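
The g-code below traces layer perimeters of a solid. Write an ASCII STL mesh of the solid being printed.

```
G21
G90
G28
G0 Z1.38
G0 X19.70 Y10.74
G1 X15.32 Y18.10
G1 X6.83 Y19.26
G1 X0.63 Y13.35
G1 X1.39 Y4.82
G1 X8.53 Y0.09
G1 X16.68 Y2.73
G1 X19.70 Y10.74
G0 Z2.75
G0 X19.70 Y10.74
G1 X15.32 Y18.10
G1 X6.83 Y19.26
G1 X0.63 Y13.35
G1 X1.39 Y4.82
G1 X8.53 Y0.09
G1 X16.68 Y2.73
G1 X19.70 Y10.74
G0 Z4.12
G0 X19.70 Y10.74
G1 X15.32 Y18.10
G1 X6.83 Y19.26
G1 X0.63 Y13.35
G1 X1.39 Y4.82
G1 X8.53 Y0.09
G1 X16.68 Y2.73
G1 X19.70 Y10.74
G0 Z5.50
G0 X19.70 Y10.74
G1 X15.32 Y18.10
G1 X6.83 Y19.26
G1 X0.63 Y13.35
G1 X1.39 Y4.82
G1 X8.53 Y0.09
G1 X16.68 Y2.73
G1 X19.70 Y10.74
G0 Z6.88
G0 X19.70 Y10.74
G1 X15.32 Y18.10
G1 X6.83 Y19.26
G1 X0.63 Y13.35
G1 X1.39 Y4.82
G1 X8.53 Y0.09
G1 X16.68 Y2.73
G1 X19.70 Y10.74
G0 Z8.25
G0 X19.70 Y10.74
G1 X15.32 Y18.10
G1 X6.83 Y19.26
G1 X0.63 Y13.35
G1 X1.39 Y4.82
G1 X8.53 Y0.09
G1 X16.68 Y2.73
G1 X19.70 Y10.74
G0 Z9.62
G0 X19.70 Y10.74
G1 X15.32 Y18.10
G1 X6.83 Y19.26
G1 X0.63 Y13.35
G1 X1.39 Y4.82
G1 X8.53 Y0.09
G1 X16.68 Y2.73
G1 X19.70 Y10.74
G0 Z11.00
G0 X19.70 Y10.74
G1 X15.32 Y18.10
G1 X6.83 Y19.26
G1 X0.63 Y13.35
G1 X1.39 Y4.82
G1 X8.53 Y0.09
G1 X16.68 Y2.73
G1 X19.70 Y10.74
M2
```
solid part
  facet normal 0.0000 0.0000 -1.0000
    outer loop
      vertex 6.83 19.26 0.00
      vertex 15.32 18.10 0.00
      vertex 19.70 10.74 0.00
    endloop
  endfacet
  facet normal 0.0000 0.0000 -1.0000
    outer loop
      vertex 0.63 13.35 0.00
      vertex 6.83 19.26 0.00
      vertex 19.70 10.74 0.00
    endloop
  endfacet
  facet normal 0.0000 0.0000 -1.0000
    outer loop
      vertex 1.39 4.82 0.00
      vertex 0.63 13.35 0.00
      vertex 19.70 10.74 0.00
    endloop
  endfacet
  facet normal 0.0000 0.0000 -1.0000
    outer loop
      vertex 8.53 0.09 0.00
      vertex 1.39 4.82 0.00
      vertex 19.70 10.74 0.00
    endloop
  endfacet
  facet normal 0.0000 0.0000 -1.0000
    outer loop
      vertex 16.68 2.73 0.00
      vertex 8.53 0.09 0.00
      vertex 19.70 10.74 0.00
    endloop
  endfacet
  facet normal 0.0000 0.0000 1.0000
    outer loop
      vertex 19.70 10.74 11.00
      vertex 15.32 18.10 11.00
      vertex 6.83 19.26 11.00
    endloop
  endfacet
  facet normal 0.0000 0.0000 1.0000
    outer loop
      vertex 19.70 10.74 11.00
      vertex 6.83 19.26 11.00
      vertex 0.63 13.35 11.00
    endloop
  endfacet
  facet normal 0.0000 0.0000 1.0000
    outer loop
      vertex 19.70 10.74 11.00
      vertex 0.63 13.35 11.00
      vertex 1.39 4.82 11.00
    endloop
  endfacet
  facet normal 0.0000 0.0000 1.0000
    outer loop
      vertex 19.70 10.74 11.00
      vertex 1.39 4.82 11.00
      vertex 8.53 0.09 11.00
    endloop
  endfacet
  facet normal 0.0000 0.0000 1.0000
    outer loop
      vertex 19.70 10.74 11.00
      vertex 8.53 0.09 11.00
      vertex 16.68 2.73 11.00
    endloop
  endfacet
  facet normal 0.8593 0.5114 0.0000
    outer loop
      vertex 19.70 10.74 0.00
      vertex 15.32 18.10 0.00
      vertex 15.32 18.10 11.00
    endloop
  endfacet
  facet normal 0.8593 0.5114 0.0000
    outer loop
      vertex 19.70 10.74 0.00
      vertex 15.32 18.10 11.00
      vertex 19.70 10.74 11.00
    endloop
  endfacet
  facet normal 0.1354 0.9908 0.0000
    outer loop
      vertex 15.32 18.10 0.00
      vertex 6.83 19.26 0.00
      vertex 6.83 19.26 11.00
    endloop
  endfacet
  facet normal 0.1354 0.9908 0.0000
    outer loop
      vertex 15.32 18.10 0.00
      vertex 6.83 19.26 11.00
      vertex 15.32 18.10 11.00
    endloop
  endfacet
  facet normal -0.6900 0.7238 0.0000
    outer loop
      vertex 6.83 19.26 0.00
      vertex 0.63 13.35 0.00
      vertex 0.63 13.35 11.00
    endloop
  endfacet
  facet normal -0.6900 0.7238 0.0000
    outer loop
      vertex 6.83 19.26 0.00
      vertex 0.63 13.35 11.00
      vertex 6.83 19.26 11.00
    endloop
  endfacet
  facet normal -0.9961 -0.0887 0.0000
    outer loop
      vertex 0.63 13.35 0.00
      vertex 1.39 4.82 0.00
      vertex 1.39 4.82 11.00
    endloop
  endfacet
  facet normal -0.9961 -0.0887 0.0000
    outer loop
      vertex 0.63 13.35 0.00
      vertex 1.39 4.82 11.00
      vertex 0.63 13.35 11.00
    endloop
  endfacet
  facet normal -0.5523 -0.8337 0.0000
    outer loop
      vertex 1.39 4.82 0.00
      vertex 8.53 0.09 0.00
      vertex 8.53 0.09 11.00
    endloop
  endfacet
  facet normal -0.5523 -0.8337 0.0000
    outer loop
      vertex 1.39 4.82 0.00
      vertex 8.53 0.09 11.00
      vertex 1.39 4.82 11.00
    endloop
  endfacet
  facet normal 0.3082 -0.9513 0.0000
    outer loop
      vertex 8.53 0.09 0.00
      vertex 16.68 2.73 0.00
      vertex 16.68 2.73 11.00
    endloop
  endfacet
  facet normal 0.3082 -0.9513 0.0000
    outer loop
      vertex 8.53 0.09 0.00
      vertex 16.68 2.73 11.00
      vertex 8.53 0.09 11.00
    endloop
  endfacet
  facet normal 0.9357 -0.3528 0.0000
    outer loop
      vertex 16.68 2.73 0.00
      vertex 19.70 10.74 0.00
      vertex 19.70 10.74 11.00
    endloop
  endfacet
  facet normal 0.9357 -0.3528 0.0000
    outer loop
      vertex 16.68 2.73 0.00
      vertex 19.70 10.74 11.00
      vertex 16.68 2.73 11.00
    endloop
  endfacet
endsolid part

The G0 Z moves step by Δz≈1.38 mm. Every layer's G1 loop is the same polygon, so the solid is a straight extrusion of it from z=0 to z≈11. Closing with flat bottom and top caps and triangulating gives 24 facets — a regular 7-sided prism (a cylinder approximated with 7 flat sides), circumscribed radius ≈ 9.87 mm, height ≈ 11 mm.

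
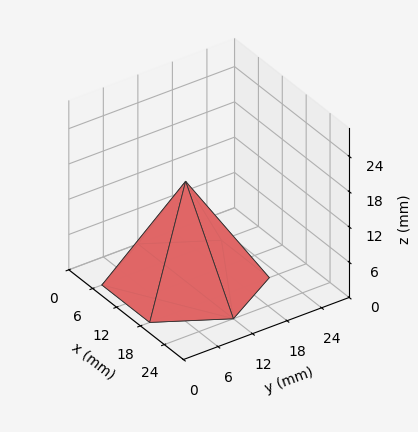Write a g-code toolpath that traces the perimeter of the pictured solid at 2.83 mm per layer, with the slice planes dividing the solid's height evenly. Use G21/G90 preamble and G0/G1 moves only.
Reading the render: the shape is a regular 6-sided pyramid, base circumscribed radius ≈ 12 mm, apex at z ≈ 17 mm (dimensions read to the nearest mm from the axis ticks). For the g-code, the solid's height is divided into equal slices at the stated Δz and each level perimeter traced with G1 moves after a G0 lift.

; perimeter-only toolpath
G21 ; units = mm
G90 ; absolute positioning
G28 ; home
; layer 1
G0 Z2.83
G0 X22.00 Y12.00
G1 X17.00 Y20.66
G1 X7.00 Y20.66
G1 X2.00 Y12.00
G1 X7.00 Y3.34
G1 X17.00 Y3.34
G1 X22.00 Y12.00
; layer 2
G0 Z5.67
G0 X20.00 Y12.00
G1 X16.00 Y18.93
G1 X8.00 Y18.93
G1 X4.00 Y12.00
G1 X8.00 Y5.07
G1 X16.00 Y5.07
G1 X20.00 Y12.00
; layer 3
G0 Z8.50
G0 X18.00 Y12.00
G1 X15.00 Y17.20
G1 X9.00 Y17.20
G1 X6.00 Y12.00
G1 X9.00 Y6.80
G1 X15.00 Y6.80
G1 X18.00 Y12.00
; layer 4
G0 Z11.33
G0 X16.00 Y12.00
G1 X14.00 Y15.46
G1 X10.00 Y15.46
G1 X8.00 Y12.00
G1 X10.00 Y8.54
G1 X14.00 Y8.54
G1 X16.00 Y12.00
; layer 5
G0 Z14.17
G0 X14.00 Y12.00
G1 X13.00 Y13.73
G1 X11.00 Y13.73
G1 X10.00 Y12.00
G1 X11.00 Y10.27
G1 X13.00 Y10.27
G1 X14.00 Y12.00
M2 ; end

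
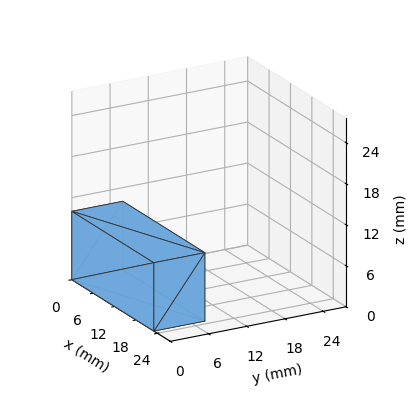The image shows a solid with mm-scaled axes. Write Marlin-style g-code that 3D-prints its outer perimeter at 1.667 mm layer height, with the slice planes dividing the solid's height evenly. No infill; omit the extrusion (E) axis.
Reading the render: the shape is a rectangular box, roughly 23 × 8 mm footprint and 10 mm tall (dimensions read to the nearest mm from the axis ticks). For the g-code, the solid's height is divided into equal slices at the stated Δz and each level perimeter traced with G1 moves after a G0 lift.

; perimeter-only toolpath
G21 ; units = mm
G90 ; absolute positioning
G28 ; home
; layer 1
G0 Z1.667
G0 X0.000 Y0.000
G1 X23.000 Y0.000
G1 X23.000 Y8.000
G1 X0.000 Y8.000
G1 X0.000 Y0.000
; layer 2
G0 Z3.333
G0 X0.000 Y0.000
G1 X23.000 Y0.000
G1 X23.000 Y8.000
G1 X0.000 Y8.000
G1 X0.000 Y0.000
; layer 3
G0 Z5.000
G0 X0.000 Y0.000
G1 X23.000 Y0.000
G1 X23.000 Y8.000
G1 X0.000 Y8.000
G1 X0.000 Y0.000
; layer 4
G0 Z6.667
G0 X0.000 Y0.000
G1 X23.000 Y0.000
G1 X23.000 Y8.000
G1 X0.000 Y8.000
G1 X0.000 Y0.000
; layer 5
G0 Z8.333
G0 X0.000 Y0.000
G1 X23.000 Y0.000
G1 X23.000 Y8.000
G1 X0.000 Y8.000
G1 X0.000 Y0.000
; layer 6
G0 Z10.000
G0 X0.000 Y0.000
G1 X23.000 Y0.000
G1 X23.000 Y8.000
G1 X0.000 Y8.000
G1 X0.000 Y0.000
M2 ; end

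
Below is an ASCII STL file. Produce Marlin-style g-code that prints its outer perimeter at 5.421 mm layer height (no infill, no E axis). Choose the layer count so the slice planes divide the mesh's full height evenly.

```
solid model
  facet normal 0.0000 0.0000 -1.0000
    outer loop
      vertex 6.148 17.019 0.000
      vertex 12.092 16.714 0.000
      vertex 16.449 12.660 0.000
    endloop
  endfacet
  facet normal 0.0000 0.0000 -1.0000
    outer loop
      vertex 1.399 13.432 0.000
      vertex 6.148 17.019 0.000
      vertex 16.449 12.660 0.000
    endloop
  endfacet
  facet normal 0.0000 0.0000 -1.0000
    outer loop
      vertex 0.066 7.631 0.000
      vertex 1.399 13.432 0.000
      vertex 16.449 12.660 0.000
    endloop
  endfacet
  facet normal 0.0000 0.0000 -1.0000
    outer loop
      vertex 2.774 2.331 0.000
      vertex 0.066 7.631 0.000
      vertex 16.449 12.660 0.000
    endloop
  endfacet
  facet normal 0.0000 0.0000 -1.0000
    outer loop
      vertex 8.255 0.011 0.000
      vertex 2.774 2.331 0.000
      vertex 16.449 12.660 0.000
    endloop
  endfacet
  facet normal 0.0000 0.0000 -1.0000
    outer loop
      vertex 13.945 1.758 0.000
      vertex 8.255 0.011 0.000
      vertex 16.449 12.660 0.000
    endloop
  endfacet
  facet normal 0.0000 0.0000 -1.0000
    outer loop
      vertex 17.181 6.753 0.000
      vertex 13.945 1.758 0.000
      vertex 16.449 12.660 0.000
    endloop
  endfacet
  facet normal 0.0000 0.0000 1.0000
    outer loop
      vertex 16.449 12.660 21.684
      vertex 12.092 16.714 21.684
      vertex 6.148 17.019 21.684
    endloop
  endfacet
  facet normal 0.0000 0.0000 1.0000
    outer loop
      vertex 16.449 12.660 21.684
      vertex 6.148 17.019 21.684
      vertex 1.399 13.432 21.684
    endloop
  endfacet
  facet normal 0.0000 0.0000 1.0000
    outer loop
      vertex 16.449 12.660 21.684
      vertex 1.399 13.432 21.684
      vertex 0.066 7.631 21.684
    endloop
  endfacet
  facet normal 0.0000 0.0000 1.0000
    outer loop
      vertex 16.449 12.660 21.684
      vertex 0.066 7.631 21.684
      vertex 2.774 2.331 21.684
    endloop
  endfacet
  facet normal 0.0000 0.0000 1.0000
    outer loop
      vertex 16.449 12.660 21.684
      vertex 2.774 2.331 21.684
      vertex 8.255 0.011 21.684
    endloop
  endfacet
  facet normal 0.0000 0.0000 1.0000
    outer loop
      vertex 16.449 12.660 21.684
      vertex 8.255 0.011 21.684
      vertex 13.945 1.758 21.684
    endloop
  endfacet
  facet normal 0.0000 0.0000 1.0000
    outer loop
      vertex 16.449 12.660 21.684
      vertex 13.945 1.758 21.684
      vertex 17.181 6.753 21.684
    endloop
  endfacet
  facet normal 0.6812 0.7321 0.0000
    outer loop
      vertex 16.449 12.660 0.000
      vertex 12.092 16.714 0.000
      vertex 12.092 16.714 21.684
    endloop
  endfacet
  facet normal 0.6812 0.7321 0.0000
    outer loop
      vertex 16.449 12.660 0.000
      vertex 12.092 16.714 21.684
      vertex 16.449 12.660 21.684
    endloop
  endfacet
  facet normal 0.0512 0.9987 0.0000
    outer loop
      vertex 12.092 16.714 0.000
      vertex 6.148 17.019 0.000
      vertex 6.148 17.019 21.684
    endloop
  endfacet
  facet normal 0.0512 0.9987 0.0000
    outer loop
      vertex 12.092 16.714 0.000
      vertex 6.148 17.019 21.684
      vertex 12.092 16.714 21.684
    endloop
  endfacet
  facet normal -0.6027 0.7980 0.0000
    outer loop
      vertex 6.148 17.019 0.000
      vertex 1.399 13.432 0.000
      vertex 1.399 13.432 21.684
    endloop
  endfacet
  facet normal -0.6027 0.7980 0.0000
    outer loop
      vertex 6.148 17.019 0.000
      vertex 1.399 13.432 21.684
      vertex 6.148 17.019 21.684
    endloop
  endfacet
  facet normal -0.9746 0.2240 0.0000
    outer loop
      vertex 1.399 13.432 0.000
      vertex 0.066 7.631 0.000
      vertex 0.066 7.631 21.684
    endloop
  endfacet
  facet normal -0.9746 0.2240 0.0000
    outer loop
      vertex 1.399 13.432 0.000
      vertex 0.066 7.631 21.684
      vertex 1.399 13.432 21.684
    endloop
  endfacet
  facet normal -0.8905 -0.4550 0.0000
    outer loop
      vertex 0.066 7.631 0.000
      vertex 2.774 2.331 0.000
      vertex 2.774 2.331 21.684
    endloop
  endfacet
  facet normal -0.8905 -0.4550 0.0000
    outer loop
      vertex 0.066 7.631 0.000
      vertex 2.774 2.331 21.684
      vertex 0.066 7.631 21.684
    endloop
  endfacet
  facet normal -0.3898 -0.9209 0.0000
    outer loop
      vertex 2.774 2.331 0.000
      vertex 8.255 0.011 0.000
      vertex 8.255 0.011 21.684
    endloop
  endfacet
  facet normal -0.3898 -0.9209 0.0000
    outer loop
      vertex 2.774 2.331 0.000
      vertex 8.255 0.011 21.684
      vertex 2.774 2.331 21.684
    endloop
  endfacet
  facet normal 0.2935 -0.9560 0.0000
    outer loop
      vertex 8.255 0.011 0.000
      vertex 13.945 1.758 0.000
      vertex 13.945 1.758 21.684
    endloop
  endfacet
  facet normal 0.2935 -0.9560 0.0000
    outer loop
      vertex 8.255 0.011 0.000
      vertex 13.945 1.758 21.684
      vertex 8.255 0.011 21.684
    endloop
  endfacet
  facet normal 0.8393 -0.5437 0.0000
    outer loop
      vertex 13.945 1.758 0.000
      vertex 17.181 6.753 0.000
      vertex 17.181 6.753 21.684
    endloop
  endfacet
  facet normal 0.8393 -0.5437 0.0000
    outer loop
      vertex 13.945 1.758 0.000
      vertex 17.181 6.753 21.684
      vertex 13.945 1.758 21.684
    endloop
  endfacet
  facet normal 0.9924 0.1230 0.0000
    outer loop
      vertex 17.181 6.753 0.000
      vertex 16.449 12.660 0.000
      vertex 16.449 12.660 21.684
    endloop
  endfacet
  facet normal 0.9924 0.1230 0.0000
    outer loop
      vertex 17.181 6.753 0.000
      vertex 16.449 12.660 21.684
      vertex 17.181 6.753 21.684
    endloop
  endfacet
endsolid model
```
; perimeter-only toolpath
G21 ; units = mm
G90 ; absolute positioning
G28 ; home
; layer 1
G0 Z5.421
G0 X16.449 Y12.660
G1 X12.092 Y16.714
G1 X6.148 Y17.019
G1 X1.399 Y13.432
G1 X0.066 Y7.631
G1 X2.774 Y2.331
G1 X8.255 Y0.011
G1 X13.945 Y1.758
G1 X17.181 Y6.753
G1 X16.449 Y12.660
; layer 2
G0 Z10.842
G0 X16.449 Y12.660
G1 X12.092 Y16.714
G1 X6.148 Y17.019
G1 X1.399 Y13.432
G1 X0.066 Y7.631
G1 X2.774 Y2.331
G1 X8.255 Y0.011
G1 X13.945 Y1.758
G1 X17.181 Y6.753
G1 X16.449 Y12.660
; layer 3
G0 Z16.263
G0 X16.449 Y12.660
G1 X12.092 Y16.714
G1 X6.148 Y17.019
G1 X1.399 Y13.432
G1 X0.066 Y7.631
G1 X2.774 Y2.331
G1 X8.255 Y0.011
G1 X13.945 Y1.758
G1 X17.181 Y6.753
G1 X16.449 Y12.660
; layer 4
G0 Z21.684
G0 X16.449 Y12.660
G1 X12.092 Y16.714
G1 X6.148 Y17.019
G1 X1.399 Y13.432
G1 X0.066 Y7.631
G1 X2.774 Y2.331
G1 X8.255 Y0.011
G1 X13.945 Y1.758
G1 X17.181 Y6.753
G1 X16.449 Y12.660
M2 ; end

The solid is a regular 9-sided prism (a cylinder approximated with 9 flat sides), circumscribed radius ≈ 8.7 mm, height ≈ 21.7 mm. Slicing at Δz = 5.421 mm — 4 equal slices spanning the solid's height, so layer i sits at z = i·h/4 — gives 4 non-empty perimeters. Each is a 9-segment closed polygon; G0 lifts to the layer z and rapids to the start vertex, then G1 traces the edges.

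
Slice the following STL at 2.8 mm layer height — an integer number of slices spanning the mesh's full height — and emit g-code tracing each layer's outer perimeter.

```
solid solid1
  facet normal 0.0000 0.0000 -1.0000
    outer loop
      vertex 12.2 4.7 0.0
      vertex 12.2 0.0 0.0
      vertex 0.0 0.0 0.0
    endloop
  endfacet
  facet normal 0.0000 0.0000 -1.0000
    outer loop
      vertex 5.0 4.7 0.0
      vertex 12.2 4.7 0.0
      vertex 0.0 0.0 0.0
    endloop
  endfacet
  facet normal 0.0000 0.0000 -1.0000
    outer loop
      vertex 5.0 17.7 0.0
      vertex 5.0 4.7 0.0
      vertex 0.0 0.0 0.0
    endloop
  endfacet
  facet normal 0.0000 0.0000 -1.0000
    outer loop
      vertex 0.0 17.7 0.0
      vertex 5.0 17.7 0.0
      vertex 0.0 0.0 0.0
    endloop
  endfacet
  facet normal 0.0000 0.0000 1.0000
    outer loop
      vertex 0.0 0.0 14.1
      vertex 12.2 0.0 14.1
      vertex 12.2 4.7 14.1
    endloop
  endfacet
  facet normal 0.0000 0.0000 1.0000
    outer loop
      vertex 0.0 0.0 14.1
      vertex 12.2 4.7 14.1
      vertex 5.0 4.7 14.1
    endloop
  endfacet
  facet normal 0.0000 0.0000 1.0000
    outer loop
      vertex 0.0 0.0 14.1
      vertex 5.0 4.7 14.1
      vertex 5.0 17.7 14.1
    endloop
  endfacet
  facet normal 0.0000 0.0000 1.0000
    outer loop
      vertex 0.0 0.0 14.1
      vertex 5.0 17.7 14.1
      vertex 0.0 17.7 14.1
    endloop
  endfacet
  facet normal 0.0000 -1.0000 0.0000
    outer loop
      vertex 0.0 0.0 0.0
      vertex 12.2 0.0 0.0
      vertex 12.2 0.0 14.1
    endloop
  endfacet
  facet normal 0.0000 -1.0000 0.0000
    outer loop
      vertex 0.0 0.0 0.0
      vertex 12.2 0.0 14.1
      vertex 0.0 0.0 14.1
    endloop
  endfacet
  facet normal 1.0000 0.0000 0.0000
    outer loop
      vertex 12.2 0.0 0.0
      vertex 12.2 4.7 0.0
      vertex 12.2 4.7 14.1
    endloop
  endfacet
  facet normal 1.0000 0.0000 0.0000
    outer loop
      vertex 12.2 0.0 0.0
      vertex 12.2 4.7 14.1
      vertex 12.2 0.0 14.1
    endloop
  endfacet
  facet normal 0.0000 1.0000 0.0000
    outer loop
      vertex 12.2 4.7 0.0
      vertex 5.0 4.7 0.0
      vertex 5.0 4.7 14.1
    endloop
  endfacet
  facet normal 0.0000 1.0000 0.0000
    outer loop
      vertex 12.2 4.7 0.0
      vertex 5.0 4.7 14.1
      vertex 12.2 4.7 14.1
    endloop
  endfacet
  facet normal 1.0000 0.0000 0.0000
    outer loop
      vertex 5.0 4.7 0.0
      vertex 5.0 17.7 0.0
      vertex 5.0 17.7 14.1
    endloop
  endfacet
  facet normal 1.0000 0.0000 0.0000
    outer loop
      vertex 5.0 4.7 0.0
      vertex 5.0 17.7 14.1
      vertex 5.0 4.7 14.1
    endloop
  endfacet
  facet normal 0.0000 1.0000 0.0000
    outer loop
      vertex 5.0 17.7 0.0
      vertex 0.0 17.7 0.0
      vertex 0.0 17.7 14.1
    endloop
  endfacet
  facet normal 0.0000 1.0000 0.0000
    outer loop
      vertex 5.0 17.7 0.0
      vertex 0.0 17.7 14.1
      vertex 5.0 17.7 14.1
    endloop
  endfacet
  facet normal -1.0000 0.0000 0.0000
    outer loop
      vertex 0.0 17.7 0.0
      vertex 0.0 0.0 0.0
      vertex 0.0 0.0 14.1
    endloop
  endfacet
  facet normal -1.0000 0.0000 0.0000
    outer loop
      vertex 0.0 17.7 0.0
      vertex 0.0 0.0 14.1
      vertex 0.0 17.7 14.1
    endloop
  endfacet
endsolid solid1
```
; perimeter-only toolpath
G21 ; units = mm
G90 ; absolute positioning
G28 ; home
; layer 1
G0 Z2.8
G0 X0.0 Y0.0
G1 X12.2 Y0.0
G1 X12.2 Y4.7
G1 X5.0 Y4.7
G1 X5.0 Y17.7
G1 X0.0 Y17.7
G1 X0.0 Y0.0
; layer 2
G0 Z5.6
G0 X0.0 Y0.0
G1 X12.2 Y0.0
G1 X12.2 Y4.7
G1 X5.0 Y4.7
G1 X5.0 Y17.7
G1 X0.0 Y17.7
G1 X0.0 Y0.0
; layer 3
G0 Z8.5
G0 X0.0 Y0.0
G1 X12.2 Y0.0
G1 X12.2 Y4.7
G1 X5.0 Y4.7
G1 X5.0 Y17.7
G1 X0.0 Y17.7
G1 X0.0 Y0.0
; layer 4
G0 Z11.3
G0 X0.0 Y0.0
G1 X12.2 Y0.0
G1 X12.2 Y4.7
G1 X5.0 Y4.7
G1 X5.0 Y17.7
G1 X0.0 Y17.7
G1 X0.0 Y0.0
; layer 5
G0 Z14.1
G0 X0.0 Y0.0
G1 X12.2 Y0.0
G1 X12.2 Y4.7
G1 X5.0 Y4.7
G1 X5.0 Y17.7
G1 X0.0 Y17.7
G1 X0.0 Y0.0
M2 ; end

The solid is an L-shaped prism: outer 12.2 × 17.7 mm, arm thicknesses ≈ 4.7 mm (horizontal) and 5 mm (vertical), extruded 14.1 mm in z. Slicing at Δz = 2.8 mm — 5 equal slices spanning the solid's height, so layer i sits at z = i·h/5 — gives 5 non-empty perimeters. Each is a 6-segment closed polygon; G0 lifts to the layer z and rapids to the start vertex, then G1 traces the edges.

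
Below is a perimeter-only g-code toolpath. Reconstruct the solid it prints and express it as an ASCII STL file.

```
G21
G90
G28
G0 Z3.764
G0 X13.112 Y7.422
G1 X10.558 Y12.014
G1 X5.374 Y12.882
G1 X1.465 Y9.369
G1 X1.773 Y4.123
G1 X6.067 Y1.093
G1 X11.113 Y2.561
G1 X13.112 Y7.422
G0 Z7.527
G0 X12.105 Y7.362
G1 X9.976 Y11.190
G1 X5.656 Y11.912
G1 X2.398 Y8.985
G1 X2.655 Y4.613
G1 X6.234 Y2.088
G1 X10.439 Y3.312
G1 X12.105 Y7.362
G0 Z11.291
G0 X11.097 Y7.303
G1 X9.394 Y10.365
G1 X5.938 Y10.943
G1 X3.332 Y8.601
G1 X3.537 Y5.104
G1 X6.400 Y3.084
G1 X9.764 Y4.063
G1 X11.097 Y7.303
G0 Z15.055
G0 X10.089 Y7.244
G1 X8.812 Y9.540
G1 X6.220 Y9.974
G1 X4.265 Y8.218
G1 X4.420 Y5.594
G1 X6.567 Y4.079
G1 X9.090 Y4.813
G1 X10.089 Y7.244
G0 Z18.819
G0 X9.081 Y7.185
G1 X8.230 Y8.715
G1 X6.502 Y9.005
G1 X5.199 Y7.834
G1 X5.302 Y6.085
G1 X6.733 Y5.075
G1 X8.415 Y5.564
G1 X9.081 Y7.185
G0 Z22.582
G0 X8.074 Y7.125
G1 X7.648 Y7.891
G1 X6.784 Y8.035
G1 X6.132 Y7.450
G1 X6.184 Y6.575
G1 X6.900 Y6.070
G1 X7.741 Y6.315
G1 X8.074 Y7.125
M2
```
solid part
  facet normal 0.0000 0.0000 -1.0000
    outer loop
      vertex 5.092 13.851 0.000
      vertex 11.140 12.839 0.000
      vertex 14.120 7.481 0.000
    endloop
  endfacet
  facet normal 0.0000 0.0000 -1.0000
    outer loop
      vertex 0.531 9.753 0.000
      vertex 5.092 13.851 0.000
      vertex 14.120 7.481 0.000
    endloop
  endfacet
  facet normal 0.0000 0.0000 -1.0000
    outer loop
      vertex 0.891 3.632 0.000
      vertex 0.531 9.753 0.000
      vertex 14.120 7.481 0.000
    endloop
  endfacet
  facet normal 0.0000 0.0000 -1.0000
    outer loop
      vertex 5.901 0.097 0.000
      vertex 0.891 3.632 0.000
      vertex 14.120 7.481 0.000
    endloop
  endfacet
  facet normal 0.0000 0.0000 -1.0000
    outer loop
      vertex 11.788 1.810 0.000
      vertex 5.901 0.097 0.000
      vertex 14.120 7.481 0.000
    endloop
  endfacet
  facet normal 0.8495 0.4725 0.2349
    outer loop
      vertex 14.120 7.481 0.000
      vertex 11.140 12.839 0.000
      vertex 7.066 7.066 26.346
    endloop
  endfacet
  facet normal 0.1604 0.9587 0.2349
    outer loop
      vertex 11.140 12.839 0.000
      vertex 5.092 13.851 0.000
      vertex 7.066 7.066 26.346
    endloop
  endfacet
  facet normal -0.6496 0.7230 0.2349
    outer loop
      vertex 5.092 13.851 0.000
      vertex 0.531 9.753 0.000
      vertex 7.066 7.066 26.346
    endloop
  endfacet
  facet normal -0.9703 -0.0571 0.2349
    outer loop
      vertex 0.531 9.753 0.000
      vertex 0.891 3.632 0.000
      vertex 7.066 7.066 26.346
    endloop
  endfacet
  facet normal -0.5604 -0.7942 0.2349
    outer loop
      vertex 0.891 3.632 0.000
      vertex 5.901 0.097 0.000
      vertex 7.066 7.066 26.346
    endloop
  endfacet
  facet normal 0.2716 -0.9333 0.2349
    outer loop
      vertex 5.901 0.097 0.000
      vertex 11.788 1.810 0.000
      vertex 7.066 7.066 26.346
    endloop
  endfacet
  facet normal 0.8990 -0.3697 0.2349
    outer loop
      vertex 11.788 1.810 0.000
      vertex 14.120 7.481 0.000
      vertex 7.066 7.066 26.346
    endloop
  endfacet
endsolid part

The G0 Z moves step by Δz≈3.764 mm. The G1 loops shrink linearly with z, so the solid tapers from its base footprint up to z≈26.3. Closing with a flat bottom cap and the tapered top and triangulating gives 12 facets — a regular 7-sided pyramid, base circumscribed radius ≈ 7.07 mm, apex at z ≈ 26.3 mm.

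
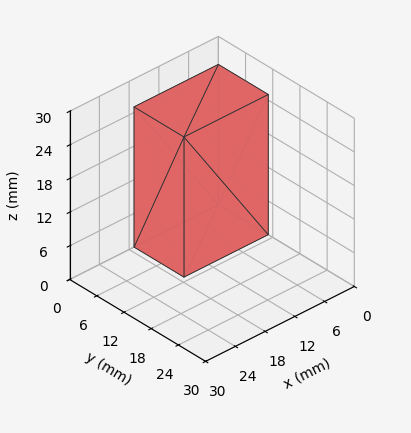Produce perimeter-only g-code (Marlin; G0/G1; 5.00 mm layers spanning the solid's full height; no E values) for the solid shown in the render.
Reading the render: the shape is a rectangular box, roughly 17 × 11 mm footprint and 25 mm tall (dimensions read to the nearest mm from the axis ticks). For the g-code, the solid's height is divided into equal slices at the stated Δz and each level perimeter traced with G1 moves after a G0 lift.

; perimeter-only toolpath
G21 ; units = mm
G90 ; absolute positioning
G28 ; home
; layer 1
G0 Z5.00
G0 X0.00 Y0.00
G1 X17.00 Y0.00
G1 X17.00 Y11.00
G1 X0.00 Y11.00
G1 X0.00 Y0.00
; layer 2
G0 Z10.00
G0 X0.00 Y0.00
G1 X17.00 Y0.00
G1 X17.00 Y11.00
G1 X0.00 Y11.00
G1 X0.00 Y0.00
; layer 3
G0 Z15.00
G0 X0.00 Y0.00
G1 X17.00 Y0.00
G1 X17.00 Y11.00
G1 X0.00 Y11.00
G1 X0.00 Y0.00
; layer 4
G0 Z20.00
G0 X0.00 Y0.00
G1 X17.00 Y0.00
G1 X17.00 Y11.00
G1 X0.00 Y11.00
G1 X0.00 Y0.00
; layer 5
G0 Z25.00
G0 X0.00 Y0.00
G1 X17.00 Y0.00
G1 X17.00 Y11.00
G1 X0.00 Y11.00
G1 X0.00 Y0.00
M2 ; end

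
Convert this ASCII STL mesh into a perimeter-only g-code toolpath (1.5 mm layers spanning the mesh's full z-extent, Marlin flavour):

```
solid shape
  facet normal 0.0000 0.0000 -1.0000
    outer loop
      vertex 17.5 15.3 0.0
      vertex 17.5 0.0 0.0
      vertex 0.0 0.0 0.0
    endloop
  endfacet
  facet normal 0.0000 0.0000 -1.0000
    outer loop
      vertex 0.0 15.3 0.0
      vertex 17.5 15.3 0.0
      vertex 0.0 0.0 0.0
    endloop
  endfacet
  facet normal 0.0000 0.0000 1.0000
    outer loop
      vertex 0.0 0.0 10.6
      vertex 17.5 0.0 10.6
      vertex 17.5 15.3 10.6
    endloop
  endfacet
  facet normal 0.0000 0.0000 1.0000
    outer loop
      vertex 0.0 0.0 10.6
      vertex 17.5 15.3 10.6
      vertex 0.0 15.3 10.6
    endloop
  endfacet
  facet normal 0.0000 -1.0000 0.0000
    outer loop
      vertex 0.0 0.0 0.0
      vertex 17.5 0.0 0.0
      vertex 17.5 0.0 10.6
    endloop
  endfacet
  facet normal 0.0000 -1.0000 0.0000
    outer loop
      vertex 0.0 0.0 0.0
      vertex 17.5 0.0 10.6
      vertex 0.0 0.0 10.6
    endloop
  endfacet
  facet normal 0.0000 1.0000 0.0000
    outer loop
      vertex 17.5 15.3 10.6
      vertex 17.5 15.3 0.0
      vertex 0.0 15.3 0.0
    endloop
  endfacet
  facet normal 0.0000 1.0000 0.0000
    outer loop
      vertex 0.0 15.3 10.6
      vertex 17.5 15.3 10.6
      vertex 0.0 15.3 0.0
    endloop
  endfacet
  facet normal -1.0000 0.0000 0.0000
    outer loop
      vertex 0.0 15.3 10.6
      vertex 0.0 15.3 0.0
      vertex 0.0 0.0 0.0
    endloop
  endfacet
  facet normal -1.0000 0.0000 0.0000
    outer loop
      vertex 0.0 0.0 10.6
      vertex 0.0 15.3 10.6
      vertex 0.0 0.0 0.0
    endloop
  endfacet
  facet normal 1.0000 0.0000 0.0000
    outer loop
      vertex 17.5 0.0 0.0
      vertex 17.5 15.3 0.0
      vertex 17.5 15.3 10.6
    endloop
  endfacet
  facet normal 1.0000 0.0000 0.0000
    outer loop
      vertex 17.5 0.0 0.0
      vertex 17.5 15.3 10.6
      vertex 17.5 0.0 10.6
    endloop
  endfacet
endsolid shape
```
; perimeter-only toolpath
G21 ; units = mm
G90 ; absolute positioning
G28 ; home
; layer 1
G0 Z1.5
G0 X0.0 Y0.0
G1 X17.5 Y0.0
G1 X17.5 Y15.3
G1 X0.0 Y15.3
G1 X0.0 Y0.0
; layer 2
G0 Z3.0
G0 X0.0 Y0.0
G1 X17.5 Y0.0
G1 X17.5 Y15.3
G1 X0.0 Y15.3
G1 X0.0 Y0.0
; layer 3
G0 Z4.5
G0 X0.0 Y0.0
G1 X17.5 Y0.0
G1 X17.5 Y15.3
G1 X0.0 Y15.3
G1 X0.0 Y0.0
; layer 4
G0 Z6.1
G0 X0.0 Y0.0
G1 X17.5 Y0.0
G1 X17.5 Y15.3
G1 X0.0 Y15.3
G1 X0.0 Y0.0
; layer 5
G0 Z7.6
G0 X0.0 Y0.0
G1 X17.5 Y0.0
G1 X17.5 Y15.3
G1 X0.0 Y15.3
G1 X0.0 Y0.0
; layer 6
G0 Z9.1
G0 X0.0 Y0.0
G1 X17.5 Y0.0
G1 X17.5 Y15.3
G1 X0.0 Y15.3
G1 X0.0 Y0.0
; layer 7
G0 Z10.6
G0 X0.0 Y0.0
G1 X17.5 Y0.0
G1 X17.5 Y15.3
G1 X0.0 Y15.3
G1 X0.0 Y0.0
M2 ; end

The solid is a rectangular box, roughly 17.5 × 15.3 mm footprint and 10.6 mm tall. Slicing at Δz = 1.5 mm — 7 equal slices spanning the solid's height, so layer i sits at z = i·h/7 — gives 7 non-empty perimeters. Each is a 4-segment closed polygon; G0 lifts to the layer z and rapids to the start vertex, then G1 traces the edges.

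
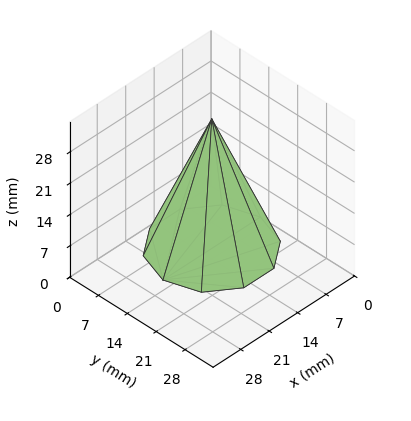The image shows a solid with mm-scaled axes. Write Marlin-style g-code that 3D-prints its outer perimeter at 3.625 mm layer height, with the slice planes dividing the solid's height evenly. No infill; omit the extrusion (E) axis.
Reading the render: the shape is a regular 10-sided pyramid, base circumscribed radius ≈ 12 mm, apex at z ≈ 29 mm (dimensions read to the nearest mm from the axis ticks). For the g-code, the solid's height is divided into equal slices at the stated Δz and each level perimeter traced with G1 moves after a G0 lift.

; perimeter-only toolpath
G21 ; units = mm
G90 ; absolute positioning
G28 ; home
; layer 1
G0 Z3.625
G0 X22.500 Y12.000
G1 X20.494 Y18.171
G1 X15.245 Y21.986
G1 X8.755 Y21.986
G1 X3.505 Y18.171
G1 X1.500 Y12.000
G1 X3.505 Y5.829
G1 X8.755 Y2.014
G1 X15.245 Y2.014
G1 X20.494 Y5.829
G1 X22.500 Y12.000
; layer 2
G0 Z7.250
G0 X21.000 Y12.000
G1 X19.281 Y17.290
G1 X14.781 Y20.560
G1 X9.219 Y20.560
G1 X4.719 Y17.290
G1 X3.000 Y12.000
G1 X4.719 Y6.710
G1 X9.219 Y3.440
G1 X14.781 Y3.440
G1 X19.281 Y6.710
G1 X21.000 Y12.000
; layer 3
G0 Z10.875
G0 X19.500 Y12.000
G1 X18.067 Y16.408
G1 X14.318 Y19.133
G1 X9.683 Y19.133
G1 X5.933 Y16.408
G1 X4.500 Y12.000
G1 X5.933 Y7.592
G1 X9.683 Y4.867
G1 X14.318 Y4.867
G1 X18.067 Y7.592
G1 X19.500 Y12.000
; layer 4
G0 Z14.500
G0 X18.000 Y12.000
G1 X16.854 Y15.527
G1 X13.854 Y17.706
G1 X10.146 Y17.706
G1 X7.146 Y15.527
G1 X6.000 Y12.000
G1 X7.146 Y8.473
G1 X10.146 Y6.293
G1 X13.854 Y6.293
G1 X16.854 Y8.473
G1 X18.000 Y12.000
; layer 5
G0 Z18.125
G0 X16.500 Y12.000
G1 X15.640 Y14.645
G1 X13.390 Y16.280
G1 X10.610 Y16.280
G1 X8.360 Y14.645
G1 X7.500 Y12.000
G1 X8.360 Y9.355
G1 X10.610 Y7.720
G1 X13.390 Y7.720
G1 X15.640 Y9.355
G1 X16.500 Y12.000
; layer 6
G0 Z21.750
G0 X15.000 Y12.000
G1 X14.427 Y13.763
G1 X12.927 Y14.853
G1 X11.073 Y14.853
G1 X9.573 Y13.763
G1 X9.000 Y12.000
G1 X9.573 Y10.237
G1 X11.073 Y9.147
G1 X12.927 Y9.147
G1 X14.427 Y10.237
G1 X15.000 Y12.000
; layer 7
G0 Z25.375
G0 X13.500 Y12.000
G1 X13.213 Y12.882
G1 X12.463 Y13.427
G1 X11.537 Y13.427
G1 X10.787 Y12.882
G1 X10.500 Y12.000
G1 X10.787 Y11.118
G1 X11.537 Y10.573
G1 X12.463 Y10.573
G1 X13.213 Y11.118
G1 X13.500 Y12.000
M2 ; end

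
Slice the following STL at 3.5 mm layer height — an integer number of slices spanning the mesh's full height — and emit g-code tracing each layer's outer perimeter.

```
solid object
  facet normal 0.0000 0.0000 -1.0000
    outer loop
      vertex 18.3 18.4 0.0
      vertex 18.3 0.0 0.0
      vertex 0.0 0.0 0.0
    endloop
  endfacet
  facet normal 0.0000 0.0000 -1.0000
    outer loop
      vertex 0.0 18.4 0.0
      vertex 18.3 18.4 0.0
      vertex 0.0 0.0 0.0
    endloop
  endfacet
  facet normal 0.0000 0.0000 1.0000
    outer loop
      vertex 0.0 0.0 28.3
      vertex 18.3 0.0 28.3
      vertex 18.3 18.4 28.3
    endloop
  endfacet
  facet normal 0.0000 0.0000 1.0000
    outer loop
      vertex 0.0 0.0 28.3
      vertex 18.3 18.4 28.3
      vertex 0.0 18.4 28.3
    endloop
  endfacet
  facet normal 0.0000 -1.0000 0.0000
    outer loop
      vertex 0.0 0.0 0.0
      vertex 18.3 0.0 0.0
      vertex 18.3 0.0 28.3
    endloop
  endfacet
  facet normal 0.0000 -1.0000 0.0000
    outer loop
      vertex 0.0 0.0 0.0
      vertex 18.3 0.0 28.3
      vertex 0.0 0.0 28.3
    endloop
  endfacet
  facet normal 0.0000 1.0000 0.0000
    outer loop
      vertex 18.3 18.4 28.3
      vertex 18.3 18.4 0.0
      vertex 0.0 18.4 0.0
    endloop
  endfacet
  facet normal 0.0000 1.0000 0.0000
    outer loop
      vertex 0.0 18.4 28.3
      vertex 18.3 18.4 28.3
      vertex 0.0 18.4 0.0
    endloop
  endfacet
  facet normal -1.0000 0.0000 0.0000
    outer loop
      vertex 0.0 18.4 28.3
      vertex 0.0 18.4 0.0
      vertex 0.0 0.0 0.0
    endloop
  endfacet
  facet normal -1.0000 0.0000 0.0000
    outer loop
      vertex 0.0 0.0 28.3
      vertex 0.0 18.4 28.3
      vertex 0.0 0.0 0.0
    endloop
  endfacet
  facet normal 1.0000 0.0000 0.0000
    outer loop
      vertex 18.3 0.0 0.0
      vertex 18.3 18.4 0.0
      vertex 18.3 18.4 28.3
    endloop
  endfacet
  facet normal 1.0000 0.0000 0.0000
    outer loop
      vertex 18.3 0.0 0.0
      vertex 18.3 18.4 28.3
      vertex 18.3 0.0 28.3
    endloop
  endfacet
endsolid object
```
; perimeter-only toolpath
G21 ; units = mm
G90 ; absolute positioning
G28 ; home
; layer 1
G0 Z3.5
G0 X0.0 Y0.0
G1 X18.3 Y0.0
G1 X18.3 Y18.4
G1 X0.0 Y18.4
G1 X0.0 Y0.0
; layer 2
G0 Z7.1
G0 X0.0 Y0.0
G1 X18.3 Y0.0
G1 X18.3 Y18.4
G1 X0.0 Y18.4
G1 X0.0 Y0.0
; layer 3
G0 Z10.6
G0 X0.0 Y0.0
G1 X18.3 Y0.0
G1 X18.3 Y18.4
G1 X0.0 Y18.4
G1 X0.0 Y0.0
; layer 4
G0 Z14.2
G0 X0.0 Y0.0
G1 X18.3 Y0.0
G1 X18.3 Y18.4
G1 X0.0 Y18.4
G1 X0.0 Y0.0
; layer 5
G0 Z17.7
G0 X0.0 Y0.0
G1 X18.3 Y0.0
G1 X18.3 Y18.4
G1 X0.0 Y18.4
G1 X0.0 Y0.0
; layer 6
G0 Z21.2
G0 X0.0 Y0.0
G1 X18.3 Y0.0
G1 X18.3 Y18.4
G1 X0.0 Y18.4
G1 X0.0 Y0.0
; layer 7
G0 Z24.8
G0 X0.0 Y0.0
G1 X18.3 Y0.0
G1 X18.3 Y18.4
G1 X0.0 Y18.4
G1 X0.0 Y0.0
; layer 8
G0 Z28.3
G0 X0.0 Y0.0
G1 X18.3 Y0.0
G1 X18.3 Y18.4
G1 X0.0 Y18.4
G1 X0.0 Y0.0
M2 ; end

The solid is a rectangular box, roughly 18.3 × 18.4 mm footprint and 28.3 mm tall. Slicing at Δz = 3.5 mm — 8 equal slices spanning the solid's height, so layer i sits at z = i·h/8 — gives 8 non-empty perimeters. Each is a 4-segment closed polygon; G0 lifts to the layer z and rapids to the start vertex, then G1 traces the edges.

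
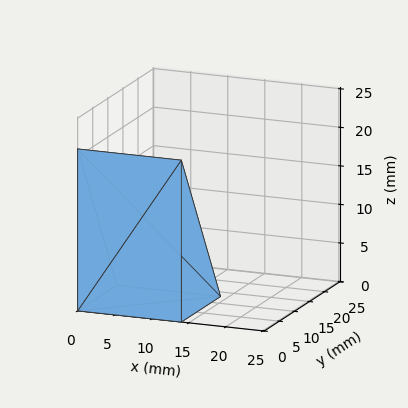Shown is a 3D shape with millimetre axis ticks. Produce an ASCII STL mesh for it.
Reading the render: the shape is a wedge (ramp): 14 × 13 mm base, rising to 21 mm along the y=0 edge and sloping linearly to z=0 at y=13 (dimensions read to the nearest mm from the axis ticks). For the STL, each face is triangulated and given an outward normal.

solid part
  facet normal 0.0000 0.0000 -1.0000
    outer loop
      vertex 14.000 13.000 0.000
      vertex 14.000 0.000 0.000
      vertex 0.000 0.000 0.000
    endloop
  endfacet
  facet normal 0.0000 0.0000 -1.0000
    outer loop
      vertex 0.000 13.000 0.000
      vertex 14.000 13.000 0.000
      vertex 0.000 0.000 0.000
    endloop
  endfacet
  facet normal 0.0000 -1.0000 0.0000
    outer loop
      vertex 0.000 0.000 0.000
      vertex 14.000 0.000 0.000
      vertex 14.000 0.000 21.000
    endloop
  endfacet
  facet normal 0.0000 -1.0000 0.0000
    outer loop
      vertex 0.000 0.000 0.000
      vertex 14.000 0.000 21.000
      vertex 0.000 0.000 21.000
    endloop
  endfacet
  facet normal 0.0000 0.8503 0.5264
    outer loop
      vertex 0.000 0.000 21.000
      vertex 14.000 0.000 21.000
      vertex 14.000 13.000 0.000
    endloop
  endfacet
  facet normal 0.0000 0.8503 0.5264
    outer loop
      vertex 0.000 0.000 21.000
      vertex 14.000 13.000 0.000
      vertex 0.000 13.000 0.000
    endloop
  endfacet
  facet normal -1.0000 0.0000 0.0000
    outer loop
      vertex 0.000 0.000 21.000
      vertex 0.000 13.000 0.000
      vertex 0.000 0.000 0.000
    endloop
  endfacet
  facet normal 1.0000 0.0000 0.0000
    outer loop
      vertex 14.000 0.000 0.000
      vertex 14.000 13.000 0.000
      vertex 14.000 0.000 21.000
    endloop
  endfacet
endsolid part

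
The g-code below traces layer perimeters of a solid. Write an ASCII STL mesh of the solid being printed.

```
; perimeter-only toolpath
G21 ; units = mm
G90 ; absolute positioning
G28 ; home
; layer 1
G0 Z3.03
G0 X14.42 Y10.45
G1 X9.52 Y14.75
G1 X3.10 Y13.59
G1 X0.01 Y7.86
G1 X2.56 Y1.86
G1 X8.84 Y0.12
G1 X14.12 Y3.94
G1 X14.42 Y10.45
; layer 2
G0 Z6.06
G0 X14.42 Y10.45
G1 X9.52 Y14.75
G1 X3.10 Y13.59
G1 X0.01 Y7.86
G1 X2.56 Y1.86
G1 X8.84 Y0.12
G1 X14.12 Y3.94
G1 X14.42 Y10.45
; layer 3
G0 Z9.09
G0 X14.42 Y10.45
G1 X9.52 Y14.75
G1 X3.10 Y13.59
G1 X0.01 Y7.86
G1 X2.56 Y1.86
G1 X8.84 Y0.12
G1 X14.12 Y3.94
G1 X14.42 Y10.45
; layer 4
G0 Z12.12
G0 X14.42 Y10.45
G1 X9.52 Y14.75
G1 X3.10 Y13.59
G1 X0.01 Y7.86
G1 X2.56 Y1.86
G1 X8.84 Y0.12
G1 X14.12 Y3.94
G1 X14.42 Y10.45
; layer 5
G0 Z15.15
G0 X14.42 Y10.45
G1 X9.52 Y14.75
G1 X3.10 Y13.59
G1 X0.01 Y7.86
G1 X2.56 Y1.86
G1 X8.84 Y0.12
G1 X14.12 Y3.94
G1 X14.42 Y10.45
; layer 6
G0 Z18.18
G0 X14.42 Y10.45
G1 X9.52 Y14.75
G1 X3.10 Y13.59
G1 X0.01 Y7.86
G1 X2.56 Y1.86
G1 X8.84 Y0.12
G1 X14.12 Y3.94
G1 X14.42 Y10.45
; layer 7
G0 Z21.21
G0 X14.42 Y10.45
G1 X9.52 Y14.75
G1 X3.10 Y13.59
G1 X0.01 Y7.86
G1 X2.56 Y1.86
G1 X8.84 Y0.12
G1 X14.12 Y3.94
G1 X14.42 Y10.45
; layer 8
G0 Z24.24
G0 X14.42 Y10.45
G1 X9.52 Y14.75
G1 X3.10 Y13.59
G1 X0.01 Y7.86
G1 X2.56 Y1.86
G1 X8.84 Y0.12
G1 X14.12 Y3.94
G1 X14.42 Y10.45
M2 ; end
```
solid part
  facet normal 0.0000 0.0000 -1.0000
    outer loop
      vertex 3.10 13.59 0.00
      vertex 9.52 14.75 0.00
      vertex 14.42 10.45 0.00
    endloop
  endfacet
  facet normal 0.0000 0.0000 -1.0000
    outer loop
      vertex 0.01 7.86 0.00
      vertex 3.10 13.59 0.00
      vertex 14.42 10.45 0.00
    endloop
  endfacet
  facet normal 0.0000 0.0000 -1.0000
    outer loop
      vertex 2.56 1.86 0.00
      vertex 0.01 7.86 0.00
      vertex 14.42 10.45 0.00
    endloop
  endfacet
  facet normal 0.0000 0.0000 -1.0000
    outer loop
      vertex 8.84 0.12 0.00
      vertex 2.56 1.86 0.00
      vertex 14.42 10.45 0.00
    endloop
  endfacet
  facet normal 0.0000 0.0000 -1.0000
    outer loop
      vertex 14.12 3.94 0.00
      vertex 8.84 0.12 0.00
      vertex 14.42 10.45 0.00
    endloop
  endfacet
  facet normal 0.0000 0.0000 1.0000
    outer loop
      vertex 14.42 10.45 24.24
      vertex 9.52 14.75 24.24
      vertex 3.10 13.59 24.24
    endloop
  endfacet
  facet normal 0.0000 0.0000 1.0000
    outer loop
      vertex 14.42 10.45 24.24
      vertex 3.10 13.59 24.24
      vertex 0.01 7.86 24.24
    endloop
  endfacet
  facet normal 0.0000 0.0000 1.0000
    outer loop
      vertex 14.42 10.45 24.24
      vertex 0.01 7.86 24.24
      vertex 2.56 1.86 24.24
    endloop
  endfacet
  facet normal 0.0000 0.0000 1.0000
    outer loop
      vertex 14.42 10.45 24.24
      vertex 2.56 1.86 24.24
      vertex 8.84 0.12 24.24
    endloop
  endfacet
  facet normal 0.0000 0.0000 1.0000
    outer loop
      vertex 14.42 10.45 24.24
      vertex 8.84 0.12 24.24
      vertex 14.12 3.94 24.24
    endloop
  endfacet
  facet normal 0.6596 0.7516 0.0000
    outer loop
      vertex 14.42 10.45 0.00
      vertex 9.52 14.75 0.00
      vertex 9.52 14.75 24.24
    endloop
  endfacet
  facet normal 0.6596 0.7516 0.0000
    outer loop
      vertex 14.42 10.45 0.00
      vertex 9.52 14.75 24.24
      vertex 14.42 10.45 24.24
    endloop
  endfacet
  facet normal -0.1778 0.9841 0.0000
    outer loop
      vertex 9.52 14.75 0.00
      vertex 3.10 13.59 0.00
      vertex 3.10 13.59 24.24
    endloop
  endfacet
  facet normal -0.1778 0.9841 0.0000
    outer loop
      vertex 9.52 14.75 0.00
      vertex 3.10 13.59 24.24
      vertex 9.52 14.75 24.24
    endloop
  endfacet
  facet normal -0.8802 0.4746 0.0000
    outer loop
      vertex 3.10 13.59 0.00
      vertex 0.01 7.86 0.00
      vertex 0.01 7.86 24.24
    endloop
  endfacet
  facet normal -0.8802 0.4746 0.0000
    outer loop
      vertex 3.10 13.59 0.00
      vertex 0.01 7.86 24.24
      vertex 3.10 13.59 24.24
    endloop
  endfacet
  facet normal -0.9203 -0.3911 0.0000
    outer loop
      vertex 0.01 7.86 0.00
      vertex 2.56 1.86 0.00
      vertex 2.56 1.86 24.24
    endloop
  endfacet
  facet normal -0.9203 -0.3911 0.0000
    outer loop
      vertex 0.01 7.86 0.00
      vertex 2.56 1.86 24.24
      vertex 0.01 7.86 24.24
    endloop
  endfacet
  facet normal -0.2670 -0.9637 0.0000
    outer loop
      vertex 2.56 1.86 0.00
      vertex 8.84 0.12 0.00
      vertex 8.84 0.12 24.24
    endloop
  endfacet
  facet normal -0.2670 -0.9637 0.0000
    outer loop
      vertex 2.56 1.86 0.00
      vertex 8.84 0.12 24.24
      vertex 2.56 1.86 24.24
    endloop
  endfacet
  facet normal 0.5862 -0.8102 0.0000
    outer loop
      vertex 8.84 0.12 0.00
      vertex 14.12 3.94 0.00
      vertex 14.12 3.94 24.24
    endloop
  endfacet
  facet normal 0.5862 -0.8102 0.0000
    outer loop
      vertex 8.84 0.12 0.00
      vertex 14.12 3.94 24.24
      vertex 8.84 0.12 24.24
    endloop
  endfacet
  facet normal 0.9989 -0.0460 0.0000
    outer loop
      vertex 14.12 3.94 0.00
      vertex 14.42 10.45 0.00
      vertex 14.42 10.45 24.24
    endloop
  endfacet
  facet normal 0.9989 -0.0460 0.0000
    outer loop
      vertex 14.12 3.94 0.00
      vertex 14.42 10.45 24.24
      vertex 14.12 3.94 24.24
    endloop
  endfacet
endsolid part

The G0 Z moves step by Δz≈3.03 mm. Every layer's G1 loop is the same polygon, so the solid is a straight extrusion of it from z=0 to z≈24.2. Closing with flat bottom and top caps and triangulating gives 24 facets — a regular 7-sided prism (a cylinder approximated with 7 flat sides), circumscribed radius ≈ 7.51 mm, height ≈ 24.2 mm.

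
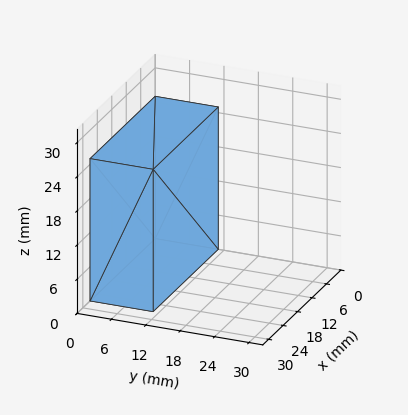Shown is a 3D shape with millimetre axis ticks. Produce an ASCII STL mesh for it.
Reading the render: the shape is a rectangular box, roughly 27 × 11 mm footprint and 25 mm tall (dimensions read to the nearest mm from the axis ticks). For the STL, each face is triangulated and given an outward normal.

solid part
  facet normal 0.0000 0.0000 -1.0000
    outer loop
      vertex 27.000 11.000 0.000
      vertex 27.000 0.000 0.000
      vertex 0.000 0.000 0.000
    endloop
  endfacet
  facet normal 0.0000 0.0000 -1.0000
    outer loop
      vertex 0.000 11.000 0.000
      vertex 27.000 11.000 0.000
      vertex 0.000 0.000 0.000
    endloop
  endfacet
  facet normal 0.0000 0.0000 1.0000
    outer loop
      vertex 0.000 0.000 25.000
      vertex 27.000 0.000 25.000
      vertex 27.000 11.000 25.000
    endloop
  endfacet
  facet normal 0.0000 0.0000 1.0000
    outer loop
      vertex 0.000 0.000 25.000
      vertex 27.000 11.000 25.000
      vertex 0.000 11.000 25.000
    endloop
  endfacet
  facet normal 0.0000 -1.0000 0.0000
    outer loop
      vertex 0.000 0.000 0.000
      vertex 27.000 0.000 0.000
      vertex 27.000 0.000 25.000
    endloop
  endfacet
  facet normal 0.0000 -1.0000 0.0000
    outer loop
      vertex 0.000 0.000 0.000
      vertex 27.000 0.000 25.000
      vertex 0.000 0.000 25.000
    endloop
  endfacet
  facet normal 0.0000 1.0000 0.0000
    outer loop
      vertex 27.000 11.000 25.000
      vertex 27.000 11.000 0.000
      vertex 0.000 11.000 0.000
    endloop
  endfacet
  facet normal 0.0000 1.0000 0.0000
    outer loop
      vertex 0.000 11.000 25.000
      vertex 27.000 11.000 25.000
      vertex 0.000 11.000 0.000
    endloop
  endfacet
  facet normal -1.0000 0.0000 0.0000
    outer loop
      vertex 0.000 11.000 25.000
      vertex 0.000 11.000 0.000
      vertex 0.000 0.000 0.000
    endloop
  endfacet
  facet normal -1.0000 0.0000 0.0000
    outer loop
      vertex 0.000 0.000 25.000
      vertex 0.000 11.000 25.000
      vertex 0.000 0.000 0.000
    endloop
  endfacet
  facet normal 1.0000 0.0000 0.0000
    outer loop
      vertex 27.000 0.000 0.000
      vertex 27.000 11.000 0.000
      vertex 27.000 11.000 25.000
    endloop
  endfacet
  facet normal 1.0000 0.0000 0.0000
    outer loop
      vertex 27.000 0.000 0.000
      vertex 27.000 11.000 25.000
      vertex 27.000 0.000 25.000
    endloop
  endfacet
endsolid part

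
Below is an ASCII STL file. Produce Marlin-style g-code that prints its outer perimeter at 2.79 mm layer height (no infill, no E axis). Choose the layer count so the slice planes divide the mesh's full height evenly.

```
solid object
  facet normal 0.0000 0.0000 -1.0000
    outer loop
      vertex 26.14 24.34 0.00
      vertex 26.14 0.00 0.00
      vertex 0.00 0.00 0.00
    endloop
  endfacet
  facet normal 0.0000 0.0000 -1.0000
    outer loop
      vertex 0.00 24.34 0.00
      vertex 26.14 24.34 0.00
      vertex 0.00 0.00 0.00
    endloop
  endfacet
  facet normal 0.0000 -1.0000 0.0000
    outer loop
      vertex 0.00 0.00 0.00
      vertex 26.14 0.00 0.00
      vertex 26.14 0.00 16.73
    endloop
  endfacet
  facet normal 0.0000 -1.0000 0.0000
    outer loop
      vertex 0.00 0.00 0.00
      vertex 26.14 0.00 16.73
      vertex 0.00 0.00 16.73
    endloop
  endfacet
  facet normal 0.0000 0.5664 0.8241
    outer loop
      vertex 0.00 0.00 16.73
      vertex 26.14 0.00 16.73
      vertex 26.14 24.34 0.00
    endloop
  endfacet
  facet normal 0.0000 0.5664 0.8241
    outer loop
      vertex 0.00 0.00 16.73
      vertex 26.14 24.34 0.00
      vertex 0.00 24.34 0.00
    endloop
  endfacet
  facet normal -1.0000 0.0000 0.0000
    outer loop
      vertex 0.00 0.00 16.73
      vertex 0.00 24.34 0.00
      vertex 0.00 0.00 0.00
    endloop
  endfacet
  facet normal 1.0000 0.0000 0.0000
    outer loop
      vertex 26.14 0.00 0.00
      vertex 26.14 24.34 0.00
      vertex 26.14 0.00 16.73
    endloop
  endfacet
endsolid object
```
; perimeter-only toolpath
G21 ; units = mm
G90 ; absolute positioning
G28 ; home
; layer 1
G0 Z2.79
G0 X0.00 Y0.00
G1 X26.14 Y0.00
G1 X26.14 Y20.28
G1 X0.00 Y20.28
G1 X0.00 Y0.00
; layer 2
G0 Z5.58
G0 X0.00 Y0.00
G1 X26.14 Y0.00
G1 X26.14 Y16.23
G1 X0.00 Y16.23
G1 X0.00 Y0.00
; layer 3
G0 Z8.37
G0 X0.00 Y0.00
G1 X26.14 Y0.00
G1 X26.14 Y12.17
G1 X0.00 Y12.17
G1 X0.00 Y0.00
; layer 4
G0 Z11.15
G0 X0.00 Y0.00
G1 X26.14 Y0.00
G1 X26.14 Y8.11
G1 X0.00 Y8.11
G1 X0.00 Y0.00
; layer 5
G0 Z13.94
G0 X0.00 Y0.00
G1 X26.14 Y0.00
G1 X26.14 Y4.06
G1 X0.00 Y4.06
G1 X0.00 Y0.00
M2 ; end

The solid is a wedge (ramp): 26.1 × 24.3 mm base, rising to 16.7 mm along the y=0 edge and sloping linearly to z=0 at y=24.3. Slicing at Δz = 2.79 mm — 6 equal slices spanning the solid's height, so layer i sits at z = i·h/6 — gives 5 non-empty perimeters. Each is a 4-segment closed polygon; G0 lifts to the layer z and rapids to the start vertex, then G1 traces the edges. The cross-section shrinks linearly with z (the slice at the apex is degenerate and omitted).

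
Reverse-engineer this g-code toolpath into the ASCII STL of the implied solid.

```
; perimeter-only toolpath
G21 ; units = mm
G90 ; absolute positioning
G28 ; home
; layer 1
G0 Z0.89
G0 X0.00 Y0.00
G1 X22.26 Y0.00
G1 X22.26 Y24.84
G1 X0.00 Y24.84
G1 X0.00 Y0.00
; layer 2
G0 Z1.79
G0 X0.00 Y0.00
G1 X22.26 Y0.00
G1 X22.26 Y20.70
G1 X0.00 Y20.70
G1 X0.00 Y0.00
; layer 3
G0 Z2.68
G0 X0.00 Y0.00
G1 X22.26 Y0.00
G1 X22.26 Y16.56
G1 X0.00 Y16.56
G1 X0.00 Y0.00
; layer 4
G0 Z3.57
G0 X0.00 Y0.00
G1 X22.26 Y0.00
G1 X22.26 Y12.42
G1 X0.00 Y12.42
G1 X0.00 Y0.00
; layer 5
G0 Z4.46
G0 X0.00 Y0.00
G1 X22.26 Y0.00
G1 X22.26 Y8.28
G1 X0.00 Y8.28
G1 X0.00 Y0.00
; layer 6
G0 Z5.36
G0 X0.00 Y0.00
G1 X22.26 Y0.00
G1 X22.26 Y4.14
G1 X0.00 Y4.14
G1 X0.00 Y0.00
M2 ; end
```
solid part
  facet normal 0.0000 0.0000 -1.0000
    outer loop
      vertex 22.26 28.98 0.00
      vertex 22.26 0.00 0.00
      vertex 0.00 0.00 0.00
    endloop
  endfacet
  facet normal 0.0000 0.0000 -1.0000
    outer loop
      vertex 0.00 28.98 0.00
      vertex 22.26 28.98 0.00
      vertex 0.00 0.00 0.00
    endloop
  endfacet
  facet normal 0.0000 -1.0000 0.0000
    outer loop
      vertex 0.00 0.00 0.00
      vertex 22.26 0.00 0.00
      vertex 22.26 0.00 6.25
    endloop
  endfacet
  facet normal 0.0000 -1.0000 0.0000
    outer loop
      vertex 0.00 0.00 0.00
      vertex 22.26 0.00 6.25
      vertex 0.00 0.00 6.25
    endloop
  endfacet
  facet normal 0.0000 0.2108 0.9775
    outer loop
      vertex 0.00 0.00 6.25
      vertex 22.26 0.00 6.25
      vertex 22.26 28.98 0.00
    endloop
  endfacet
  facet normal 0.0000 0.2108 0.9775
    outer loop
      vertex 0.00 0.00 6.25
      vertex 22.26 28.98 0.00
      vertex 0.00 28.98 0.00
    endloop
  endfacet
  facet normal -1.0000 0.0000 0.0000
    outer loop
      vertex 0.00 0.00 6.25
      vertex 0.00 28.98 0.00
      vertex 0.00 0.00 0.00
    endloop
  endfacet
  facet normal 1.0000 0.0000 0.0000
    outer loop
      vertex 22.26 0.00 0.00
      vertex 22.26 28.98 0.00
      vertex 22.26 0.00 6.25
    endloop
  endfacet
endsolid part

The G0 Z moves step by Δz≈0.89 mm. The G1 loops shrink linearly with z, so the solid tapers from its base footprint up to z≈6.25. Closing with a flat bottom cap and the tapered top and triangulating gives 8 facets — a wedge (ramp): 22.3 × 29 mm base, rising to 6.25 mm along the y=0 edge and sloping linearly to z=0 at y=29.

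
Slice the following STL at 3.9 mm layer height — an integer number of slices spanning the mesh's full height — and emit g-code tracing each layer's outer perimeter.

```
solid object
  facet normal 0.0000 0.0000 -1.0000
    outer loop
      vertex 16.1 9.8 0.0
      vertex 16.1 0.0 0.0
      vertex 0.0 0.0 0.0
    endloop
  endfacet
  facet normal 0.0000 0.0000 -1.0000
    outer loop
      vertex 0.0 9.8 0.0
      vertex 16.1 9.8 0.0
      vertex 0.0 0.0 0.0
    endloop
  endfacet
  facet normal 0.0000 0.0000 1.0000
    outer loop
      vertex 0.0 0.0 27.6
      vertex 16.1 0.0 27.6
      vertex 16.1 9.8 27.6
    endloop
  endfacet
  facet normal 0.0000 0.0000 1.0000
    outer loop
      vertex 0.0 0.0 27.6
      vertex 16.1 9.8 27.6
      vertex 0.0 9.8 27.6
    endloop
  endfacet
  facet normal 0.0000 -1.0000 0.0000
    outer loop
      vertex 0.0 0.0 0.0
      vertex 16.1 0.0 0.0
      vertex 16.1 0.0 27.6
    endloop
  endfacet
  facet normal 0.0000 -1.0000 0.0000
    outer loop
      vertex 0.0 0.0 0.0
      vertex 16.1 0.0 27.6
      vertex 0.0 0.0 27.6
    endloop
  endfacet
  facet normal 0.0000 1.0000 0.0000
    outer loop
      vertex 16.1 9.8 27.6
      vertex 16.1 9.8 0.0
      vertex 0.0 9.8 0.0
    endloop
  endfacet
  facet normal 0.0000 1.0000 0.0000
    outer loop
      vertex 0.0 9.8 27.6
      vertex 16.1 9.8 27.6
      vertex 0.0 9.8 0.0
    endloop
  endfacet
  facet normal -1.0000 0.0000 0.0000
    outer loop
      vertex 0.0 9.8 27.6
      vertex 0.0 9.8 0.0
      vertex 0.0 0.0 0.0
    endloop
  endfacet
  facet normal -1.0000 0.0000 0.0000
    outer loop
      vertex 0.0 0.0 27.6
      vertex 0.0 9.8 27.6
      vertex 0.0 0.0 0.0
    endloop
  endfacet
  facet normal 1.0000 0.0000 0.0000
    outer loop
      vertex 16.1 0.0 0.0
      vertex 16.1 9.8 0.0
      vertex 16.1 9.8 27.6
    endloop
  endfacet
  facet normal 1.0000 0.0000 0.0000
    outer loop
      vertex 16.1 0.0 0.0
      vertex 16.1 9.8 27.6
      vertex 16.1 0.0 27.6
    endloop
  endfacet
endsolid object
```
; perimeter-only toolpath
G21 ; units = mm
G90 ; absolute positioning
G28 ; home
; layer 1
G0 Z3.9
G0 X0.0 Y0.0
G1 X16.1 Y0.0
G1 X16.1 Y9.8
G1 X0.0 Y9.8
G1 X0.0 Y0.0
; layer 2
G0 Z7.9
G0 X0.0 Y0.0
G1 X16.1 Y0.0
G1 X16.1 Y9.8
G1 X0.0 Y9.8
G1 X0.0 Y0.0
; layer 3
G0 Z11.8
G0 X0.0 Y0.0
G1 X16.1 Y0.0
G1 X16.1 Y9.8
G1 X0.0 Y9.8
G1 X0.0 Y0.0
; layer 4
G0 Z15.8
G0 X0.0 Y0.0
G1 X16.1 Y0.0
G1 X16.1 Y9.8
G1 X0.0 Y9.8
G1 X0.0 Y0.0
; layer 5
G0 Z19.7
G0 X0.0 Y0.0
G1 X16.1 Y0.0
G1 X16.1 Y9.8
G1 X0.0 Y9.8
G1 X0.0 Y0.0
; layer 6
G0 Z23.7
G0 X0.0 Y0.0
G1 X16.1 Y0.0
G1 X16.1 Y9.8
G1 X0.0 Y9.8
G1 X0.0 Y0.0
; layer 7
G0 Z27.6
G0 X0.0 Y0.0
G1 X16.1 Y0.0
G1 X16.1 Y9.8
G1 X0.0 Y9.8
G1 X0.0 Y0.0
M2 ; end

The solid is a rectangular box, roughly 16.1 × 9.8 mm footprint and 27.6 mm tall. Slicing at Δz = 3.9 mm — 7 equal slices spanning the solid's height, so layer i sits at z = i·h/7 — gives 7 non-empty perimeters. Each is a 4-segment closed polygon; G0 lifts to the layer z and rapids to the start vertex, then G1 traces the edges.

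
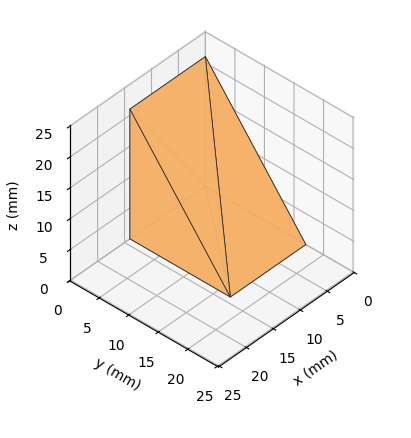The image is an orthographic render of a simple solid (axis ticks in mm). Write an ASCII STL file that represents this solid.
Reading the render: the shape is a wedge (ramp): 14 × 17 mm base, rising to 21 mm along the y=0 edge and sloping linearly to z=0 at y=17 (dimensions read to the nearest mm from the axis ticks). For the STL, each face is triangulated and given an outward normal.

solid part
  facet normal 0.0000 0.0000 -1.0000
    outer loop
      vertex 14.00 17.00 0.00
      vertex 14.00 0.00 0.00
      vertex 0.00 0.00 0.00
    endloop
  endfacet
  facet normal 0.0000 0.0000 -1.0000
    outer loop
      vertex 0.00 17.00 0.00
      vertex 14.00 17.00 0.00
      vertex 0.00 0.00 0.00
    endloop
  endfacet
  facet normal 0.0000 -1.0000 0.0000
    outer loop
      vertex 0.00 0.00 0.00
      vertex 14.00 0.00 0.00
      vertex 14.00 0.00 21.00
    endloop
  endfacet
  facet normal 0.0000 -1.0000 0.0000
    outer loop
      vertex 0.00 0.00 0.00
      vertex 14.00 0.00 21.00
      vertex 0.00 0.00 21.00
    endloop
  endfacet
  facet normal 0.0000 0.7772 0.6292
    outer loop
      vertex 0.00 0.00 21.00
      vertex 14.00 0.00 21.00
      vertex 14.00 17.00 0.00
    endloop
  endfacet
  facet normal 0.0000 0.7772 0.6292
    outer loop
      vertex 0.00 0.00 21.00
      vertex 14.00 17.00 0.00
      vertex 0.00 17.00 0.00
    endloop
  endfacet
  facet normal -1.0000 0.0000 0.0000
    outer loop
      vertex 0.00 0.00 21.00
      vertex 0.00 17.00 0.00
      vertex 0.00 0.00 0.00
    endloop
  endfacet
  facet normal 1.0000 0.0000 0.0000
    outer loop
      vertex 14.00 0.00 0.00
      vertex 14.00 17.00 0.00
      vertex 14.00 0.00 21.00
    endloop
  endfacet
endsolid part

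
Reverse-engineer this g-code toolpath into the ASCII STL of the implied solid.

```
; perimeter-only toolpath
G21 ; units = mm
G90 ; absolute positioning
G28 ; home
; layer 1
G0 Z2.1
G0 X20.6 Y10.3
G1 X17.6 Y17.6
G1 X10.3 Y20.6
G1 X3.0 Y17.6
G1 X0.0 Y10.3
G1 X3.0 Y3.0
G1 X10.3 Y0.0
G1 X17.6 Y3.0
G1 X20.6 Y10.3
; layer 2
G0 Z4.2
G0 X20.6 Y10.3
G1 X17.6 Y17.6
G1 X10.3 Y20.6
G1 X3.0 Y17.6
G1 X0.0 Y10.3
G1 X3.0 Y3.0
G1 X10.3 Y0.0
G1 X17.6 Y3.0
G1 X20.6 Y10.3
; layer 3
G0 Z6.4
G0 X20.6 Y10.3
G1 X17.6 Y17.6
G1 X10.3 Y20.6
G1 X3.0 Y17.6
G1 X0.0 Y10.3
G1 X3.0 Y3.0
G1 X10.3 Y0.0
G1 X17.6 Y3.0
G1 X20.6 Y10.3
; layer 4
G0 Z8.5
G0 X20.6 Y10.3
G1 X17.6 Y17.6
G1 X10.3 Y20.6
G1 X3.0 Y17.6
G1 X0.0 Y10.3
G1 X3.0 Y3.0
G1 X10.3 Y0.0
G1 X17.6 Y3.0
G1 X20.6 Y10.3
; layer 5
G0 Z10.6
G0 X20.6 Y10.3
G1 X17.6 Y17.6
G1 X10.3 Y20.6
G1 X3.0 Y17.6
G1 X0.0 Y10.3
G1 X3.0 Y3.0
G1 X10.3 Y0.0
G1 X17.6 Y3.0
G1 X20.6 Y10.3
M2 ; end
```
solid part
  facet normal 0.0000 0.0000 -1.0000
    outer loop
      vertex 10.3 20.6 0.0
      vertex 17.6 17.6 0.0
      vertex 20.6 10.3 0.0
    endloop
  endfacet
  facet normal 0.0000 0.0000 -1.0000
    outer loop
      vertex 3.0 17.6 0.0
      vertex 10.3 20.6 0.0
      vertex 20.6 10.3 0.0
    endloop
  endfacet
  facet normal 0.0000 0.0000 -1.0000
    outer loop
      vertex 0.0 10.3 0.0
      vertex 3.0 17.6 0.0
      vertex 20.6 10.3 0.0
    endloop
  endfacet
  facet normal 0.0000 0.0000 -1.0000
    outer loop
      vertex 3.0 3.0 0.0
      vertex 0.0 10.3 0.0
      vertex 20.6 10.3 0.0
    endloop
  endfacet
  facet normal 0.0000 0.0000 -1.0000
    outer loop
      vertex 10.3 0.0 0.0
      vertex 3.0 3.0 0.0
      vertex 20.6 10.3 0.0
    endloop
  endfacet
  facet normal 0.0000 0.0000 -1.0000
    outer loop
      vertex 17.6 3.0 0.0
      vertex 10.3 0.0 0.0
      vertex 20.6 10.3 0.0
    endloop
  endfacet
  facet normal 0.0000 0.0000 1.0000
    outer loop
      vertex 20.6 10.3 10.6
      vertex 17.6 17.6 10.6
      vertex 10.3 20.6 10.6
    endloop
  endfacet
  facet normal 0.0000 0.0000 1.0000
    outer loop
      vertex 20.6 10.3 10.6
      vertex 10.3 20.6 10.6
      vertex 3.0 17.6 10.6
    endloop
  endfacet
  facet normal 0.0000 0.0000 1.0000
    outer loop
      vertex 20.6 10.3 10.6
      vertex 3.0 17.6 10.6
      vertex 0.0 10.3 10.6
    endloop
  endfacet
  facet normal 0.0000 0.0000 1.0000
    outer loop
      vertex 20.6 10.3 10.6
      vertex 0.0 10.3 10.6
      vertex 3.0 3.0 10.6
    endloop
  endfacet
  facet normal 0.0000 0.0000 1.0000
    outer loop
      vertex 20.6 10.3 10.6
      vertex 3.0 3.0 10.6
      vertex 10.3 0.0 10.6
    endloop
  endfacet
  facet normal 0.0000 0.0000 1.0000
    outer loop
      vertex 20.6 10.3 10.6
      vertex 10.3 0.0 10.6
      vertex 17.6 3.0 10.6
    endloop
  endfacet
  facet normal 0.9249 0.3801 0.0000
    outer loop
      vertex 20.6 10.3 0.0
      vertex 17.6 17.6 0.0
      vertex 17.6 17.6 10.6
    endloop
  endfacet
  facet normal 0.9249 0.3801 0.0000
    outer loop
      vertex 20.6 10.3 0.0
      vertex 17.6 17.6 10.6
      vertex 20.6 10.3 10.6
    endloop
  endfacet
  facet normal 0.3801 0.9249 0.0000
    outer loop
      vertex 17.6 17.6 0.0
      vertex 10.3 20.6 0.0
      vertex 10.3 20.6 10.6
    endloop
  endfacet
  facet normal 0.3801 0.9249 0.0000
    outer loop
      vertex 17.6 17.6 0.0
      vertex 10.3 20.6 10.6
      vertex 17.6 17.6 10.6
    endloop
  endfacet
  facet normal -0.3801 0.9249 0.0000
    outer loop
      vertex 10.3 20.6 0.0
      vertex 3.0 17.6 0.0
      vertex 3.0 17.6 10.6
    endloop
  endfacet
  facet normal -0.3801 0.9249 0.0000
    outer loop
      vertex 10.3 20.6 0.0
      vertex 3.0 17.6 10.6
      vertex 10.3 20.6 10.6
    endloop
  endfacet
  facet normal -0.9249 0.3801 0.0000
    outer loop
      vertex 3.0 17.6 0.0
      vertex 0.0 10.3 0.0
      vertex 0.0 10.3 10.6
    endloop
  endfacet
  facet normal -0.9249 0.3801 0.0000
    outer loop
      vertex 3.0 17.6 0.0
      vertex 0.0 10.3 10.6
      vertex 3.0 17.6 10.6
    endloop
  endfacet
  facet normal -0.9249 -0.3801 0.0000
    outer loop
      vertex 0.0 10.3 0.0
      vertex 3.0 3.0 0.0
      vertex 3.0 3.0 10.6
    endloop
  endfacet
  facet normal -0.9249 -0.3801 0.0000
    outer loop
      vertex 0.0 10.3 0.0
      vertex 3.0 3.0 10.6
      vertex 0.0 10.3 10.6
    endloop
  endfacet
  facet normal -0.3801 -0.9249 0.0000
    outer loop
      vertex 3.0 3.0 0.0
      vertex 10.3 0.0 0.0
      vertex 10.3 0.0 10.6
    endloop
  endfacet
  facet normal -0.3801 -0.9249 0.0000
    outer loop
      vertex 3.0 3.0 0.0
      vertex 10.3 0.0 10.6
      vertex 3.0 3.0 10.6
    endloop
  endfacet
  facet normal 0.3801 -0.9249 0.0000
    outer loop
      vertex 10.3 0.0 0.0
      vertex 17.6 3.0 0.0
      vertex 17.6 3.0 10.6
    endloop
  endfacet
  facet normal 0.3801 -0.9249 0.0000
    outer loop
      vertex 10.3 0.0 0.0
      vertex 17.6 3.0 10.6
      vertex 10.3 0.0 10.6
    endloop
  endfacet
  facet normal 0.9249 -0.3801 0.0000
    outer loop
      vertex 17.6 3.0 0.0
      vertex 20.6 10.3 0.0
      vertex 20.6 10.3 10.6
    endloop
  endfacet
  facet normal 0.9249 -0.3801 0.0000
    outer loop
      vertex 17.6 3.0 0.0
      vertex 20.6 10.3 10.6
      vertex 17.6 3.0 10.6
    endloop
  endfacet
endsolid part

The G0 Z moves step by Δz≈2.1 mm. Every layer's G1 loop is the same polygon, so the solid is a straight extrusion of it from z=0 to z≈10.6. Closing with flat bottom and top caps and triangulating gives 28 facets — a regular 8-sided prism (a cylinder approximated with 8 flat sides), circumscribed radius ≈ 10.3 mm, height ≈ 10.6 mm.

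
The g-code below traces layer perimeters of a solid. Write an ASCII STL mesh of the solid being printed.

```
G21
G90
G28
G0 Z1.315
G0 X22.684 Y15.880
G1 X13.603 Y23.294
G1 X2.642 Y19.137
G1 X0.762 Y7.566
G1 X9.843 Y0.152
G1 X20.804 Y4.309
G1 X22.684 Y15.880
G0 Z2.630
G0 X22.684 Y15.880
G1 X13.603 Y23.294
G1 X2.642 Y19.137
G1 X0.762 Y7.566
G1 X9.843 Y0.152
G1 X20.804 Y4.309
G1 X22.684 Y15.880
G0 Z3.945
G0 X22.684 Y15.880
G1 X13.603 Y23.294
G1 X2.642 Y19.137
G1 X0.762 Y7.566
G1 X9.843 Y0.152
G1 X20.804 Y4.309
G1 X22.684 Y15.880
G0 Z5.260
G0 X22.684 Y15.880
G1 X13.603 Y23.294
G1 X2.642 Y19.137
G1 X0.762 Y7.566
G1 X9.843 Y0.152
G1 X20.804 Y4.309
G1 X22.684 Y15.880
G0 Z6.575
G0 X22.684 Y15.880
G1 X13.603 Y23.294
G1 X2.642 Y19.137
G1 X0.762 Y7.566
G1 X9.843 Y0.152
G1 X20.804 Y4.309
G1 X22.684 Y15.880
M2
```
solid part
  facet normal 0.0000 0.0000 -1.0000
    outer loop
      vertex 2.642 19.137 0.000
      vertex 13.603 23.294 0.000
      vertex 22.684 15.880 0.000
    endloop
  endfacet
  facet normal 0.0000 0.0000 -1.0000
    outer loop
      vertex 0.762 7.566 0.000
      vertex 2.642 19.137 0.000
      vertex 22.684 15.880 0.000
    endloop
  endfacet
  facet normal 0.0000 0.0000 -1.0000
    outer loop
      vertex 9.843 0.152 0.000
      vertex 0.762 7.566 0.000
      vertex 22.684 15.880 0.000
    endloop
  endfacet
  facet normal 0.0000 0.0000 -1.0000
    outer loop
      vertex 20.804 4.309 0.000
      vertex 9.843 0.152 0.000
      vertex 22.684 15.880 0.000
    endloop
  endfacet
  facet normal 0.0000 0.0000 1.0000
    outer loop
      vertex 22.684 15.880 6.575
      vertex 13.603 23.294 6.575
      vertex 2.642 19.137 6.575
    endloop
  endfacet
  facet normal 0.0000 0.0000 1.0000
    outer loop
      vertex 22.684 15.880 6.575
      vertex 2.642 19.137 6.575
      vertex 0.762 7.566 6.575
    endloop
  endfacet
  facet normal 0.0000 0.0000 1.0000
    outer loop
      vertex 22.684 15.880 6.575
      vertex 0.762 7.566 6.575
      vertex 9.843 0.152 6.575
    endloop
  endfacet
  facet normal 0.0000 0.0000 1.0000
    outer loop
      vertex 22.684 15.880 6.575
      vertex 9.843 0.152 6.575
      vertex 20.804 4.309 6.575
    endloop
  endfacet
  facet normal 0.6324 0.7746 0.0000
    outer loop
      vertex 22.684 15.880 0.000
      vertex 13.603 23.294 0.000
      vertex 13.603 23.294 6.575
    endloop
  endfacet
  facet normal 0.6324 0.7746 0.0000
    outer loop
      vertex 22.684 15.880 0.000
      vertex 13.603 23.294 6.575
      vertex 22.684 15.880 6.575
    endloop
  endfacet
  facet normal -0.3546 0.9350 0.0000
    outer loop
      vertex 13.603 23.294 0.000
      vertex 2.642 19.137 0.000
      vertex 2.642 19.137 6.575
    endloop
  endfacet
  facet normal -0.3546 0.9350 0.0000
    outer loop
      vertex 13.603 23.294 0.000
      vertex 2.642 19.137 6.575
      vertex 13.603 23.294 6.575
    endloop
  endfacet
  facet normal -0.9871 0.1604 0.0000
    outer loop
      vertex 2.642 19.137 0.000
      vertex 0.762 7.566 0.000
      vertex 0.762 7.566 6.575
    endloop
  endfacet
  facet normal -0.9871 0.1604 0.0000
    outer loop
      vertex 2.642 19.137 0.000
      vertex 0.762 7.566 6.575
      vertex 2.642 19.137 6.575
    endloop
  endfacet
  facet normal -0.6324 -0.7746 0.0000
    outer loop
      vertex 0.762 7.566 0.000
      vertex 9.843 0.152 0.000
      vertex 9.843 0.152 6.575
    endloop
  endfacet
  facet normal -0.6324 -0.7746 0.0000
    outer loop
      vertex 0.762 7.566 0.000
      vertex 9.843 0.152 6.575
      vertex 0.762 7.566 6.575
    endloop
  endfacet
  facet normal 0.3546 -0.9350 0.0000
    outer loop
      vertex 9.843 0.152 0.000
      vertex 20.804 4.309 0.000
      vertex 20.804 4.309 6.575
    endloop
  endfacet
  facet normal 0.3546 -0.9350 0.0000
    outer loop
      vertex 9.843 0.152 0.000
      vertex 20.804 4.309 6.575
      vertex 9.843 0.152 6.575
    endloop
  endfacet
  facet normal 0.9871 -0.1604 0.0000
    outer loop
      vertex 20.804 4.309 0.000
      vertex 22.684 15.880 0.000
      vertex 22.684 15.880 6.575
    endloop
  endfacet
  facet normal 0.9871 -0.1604 0.0000
    outer loop
      vertex 20.804 4.309 0.000
      vertex 22.684 15.880 6.575
      vertex 20.804 4.309 6.575
    endloop
  endfacet
endsolid part

The G0 Z moves step by Δz≈1.315 mm. Every layer's G1 loop is the same polygon, so the solid is a straight extrusion of it from z=0 to z≈6.58. Closing with flat bottom and top caps and triangulating gives 20 facets — a regular 6-sided prism (a cylinder approximated with 6 flat sides), circumscribed radius ≈ 11.7 mm, height ≈ 6.58 mm.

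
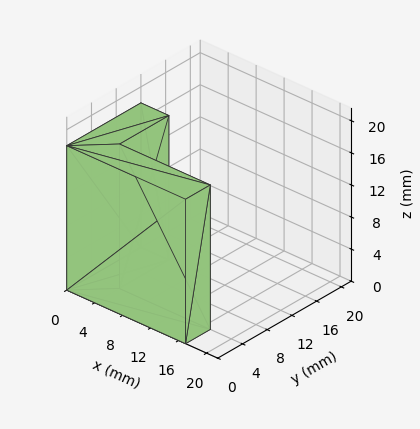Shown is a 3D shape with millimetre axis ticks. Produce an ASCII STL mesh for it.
Reading the render: the shape is an L-shaped prism: outer 17 × 12 mm, arm thicknesses ≈ 4 mm (horizontal) and 4 mm (vertical), extruded 18 mm in z (dimensions read to the nearest mm from the axis ticks). For the STL, each face is triangulated and given an outward normal.

solid part
  facet normal 0.0000 0.0000 -1.0000
    outer loop
      vertex 17.0 4.0 0.0
      vertex 17.0 0.0 0.0
      vertex 0.0 0.0 0.0
    endloop
  endfacet
  facet normal 0.0000 0.0000 -1.0000
    outer loop
      vertex 4.0 4.0 0.0
      vertex 17.0 4.0 0.0
      vertex 0.0 0.0 0.0
    endloop
  endfacet
  facet normal 0.0000 0.0000 -1.0000
    outer loop
      vertex 4.0 12.0 0.0
      vertex 4.0 4.0 0.0
      vertex 0.0 0.0 0.0
    endloop
  endfacet
  facet normal 0.0000 0.0000 -1.0000
    outer loop
      vertex 0.0 12.0 0.0
      vertex 4.0 12.0 0.0
      vertex 0.0 0.0 0.0
    endloop
  endfacet
  facet normal 0.0000 0.0000 1.0000
    outer loop
      vertex 0.0 0.0 18.0
      vertex 17.0 0.0 18.0
      vertex 17.0 4.0 18.0
    endloop
  endfacet
  facet normal 0.0000 0.0000 1.0000
    outer loop
      vertex 0.0 0.0 18.0
      vertex 17.0 4.0 18.0
      vertex 4.0 4.0 18.0
    endloop
  endfacet
  facet normal 0.0000 0.0000 1.0000
    outer loop
      vertex 0.0 0.0 18.0
      vertex 4.0 4.0 18.0
      vertex 4.0 12.0 18.0
    endloop
  endfacet
  facet normal 0.0000 0.0000 1.0000
    outer loop
      vertex 0.0 0.0 18.0
      vertex 4.0 12.0 18.0
      vertex 0.0 12.0 18.0
    endloop
  endfacet
  facet normal 0.0000 -1.0000 0.0000
    outer loop
      vertex 0.0 0.0 0.0
      vertex 17.0 0.0 0.0
      vertex 17.0 0.0 18.0
    endloop
  endfacet
  facet normal 0.0000 -1.0000 0.0000
    outer loop
      vertex 0.0 0.0 0.0
      vertex 17.0 0.0 18.0
      vertex 0.0 0.0 18.0
    endloop
  endfacet
  facet normal 1.0000 0.0000 0.0000
    outer loop
      vertex 17.0 0.0 0.0
      vertex 17.0 4.0 0.0
      vertex 17.0 4.0 18.0
    endloop
  endfacet
  facet normal 1.0000 0.0000 0.0000
    outer loop
      vertex 17.0 0.0 0.0
      vertex 17.0 4.0 18.0
      vertex 17.0 0.0 18.0
    endloop
  endfacet
  facet normal 0.0000 1.0000 0.0000
    outer loop
      vertex 17.0 4.0 0.0
      vertex 4.0 4.0 0.0
      vertex 4.0 4.0 18.0
    endloop
  endfacet
  facet normal 0.0000 1.0000 0.0000
    outer loop
      vertex 17.0 4.0 0.0
      vertex 4.0 4.0 18.0
      vertex 17.0 4.0 18.0
    endloop
  endfacet
  facet normal 1.0000 0.0000 0.0000
    outer loop
      vertex 4.0 4.0 0.0
      vertex 4.0 12.0 0.0
      vertex 4.0 12.0 18.0
    endloop
  endfacet
  facet normal 1.0000 0.0000 0.0000
    outer loop
      vertex 4.0 4.0 0.0
      vertex 4.0 12.0 18.0
      vertex 4.0 4.0 18.0
    endloop
  endfacet
  facet normal 0.0000 1.0000 0.0000
    outer loop
      vertex 4.0 12.0 0.0
      vertex 0.0 12.0 0.0
      vertex 0.0 12.0 18.0
    endloop
  endfacet
  facet normal 0.0000 1.0000 0.0000
    outer loop
      vertex 4.0 12.0 0.0
      vertex 0.0 12.0 18.0
      vertex 4.0 12.0 18.0
    endloop
  endfacet
  facet normal -1.0000 0.0000 0.0000
    outer loop
      vertex 0.0 12.0 0.0
      vertex 0.0 0.0 0.0
      vertex 0.0 0.0 18.0
    endloop
  endfacet
  facet normal -1.0000 0.0000 0.0000
    outer loop
      vertex 0.0 12.0 0.0
      vertex 0.0 0.0 18.0
      vertex 0.0 12.0 18.0
    endloop
  endfacet
endsolid part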